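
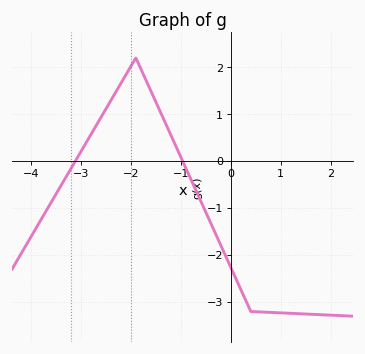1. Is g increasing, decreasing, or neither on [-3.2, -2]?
increasing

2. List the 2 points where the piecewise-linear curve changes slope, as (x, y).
(-1.9, 2.2); (0.4, -3.2)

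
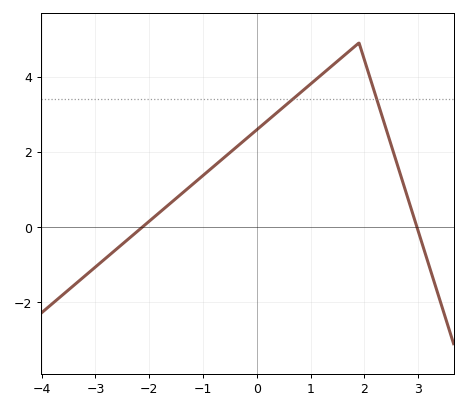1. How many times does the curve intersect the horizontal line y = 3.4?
2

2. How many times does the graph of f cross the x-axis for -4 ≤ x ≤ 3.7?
2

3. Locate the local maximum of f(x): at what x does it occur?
1.8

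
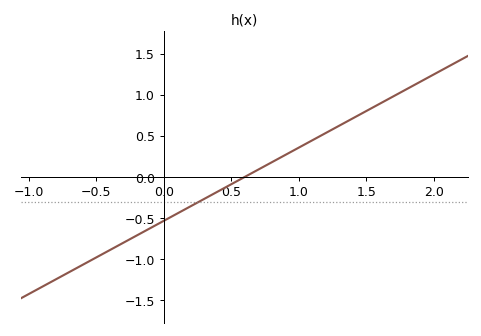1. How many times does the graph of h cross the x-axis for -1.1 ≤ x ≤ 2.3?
1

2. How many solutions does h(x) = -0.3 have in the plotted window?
1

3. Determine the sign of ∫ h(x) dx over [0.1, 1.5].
positive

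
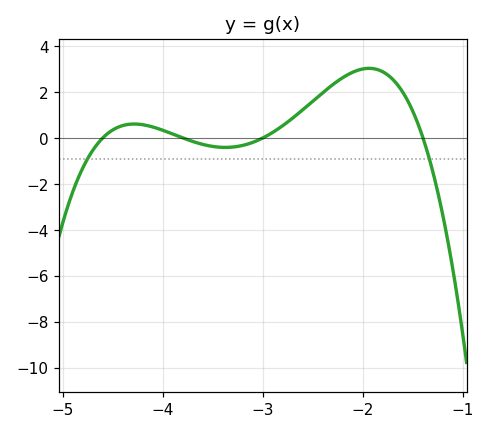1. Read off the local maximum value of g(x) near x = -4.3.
0.606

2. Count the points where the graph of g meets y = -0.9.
2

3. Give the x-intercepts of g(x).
-4.6, -3.8, -3, -1.4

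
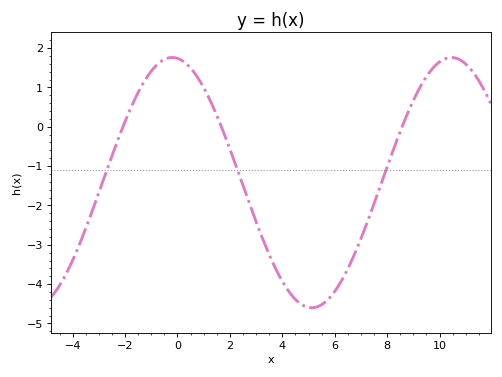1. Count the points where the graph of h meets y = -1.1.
3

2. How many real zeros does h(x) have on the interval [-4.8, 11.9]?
3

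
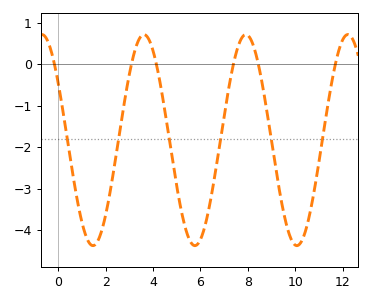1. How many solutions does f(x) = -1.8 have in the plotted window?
6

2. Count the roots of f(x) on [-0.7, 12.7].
6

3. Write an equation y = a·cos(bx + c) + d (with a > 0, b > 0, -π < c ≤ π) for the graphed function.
y = 2.55cos(1.5x + 1) - 1.83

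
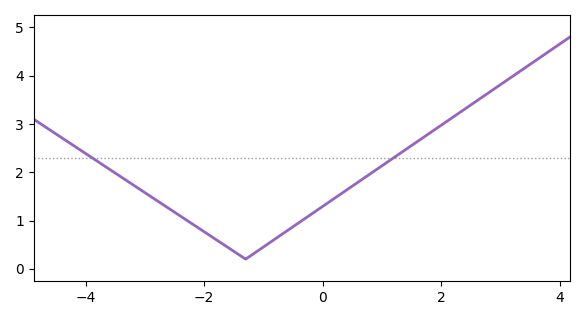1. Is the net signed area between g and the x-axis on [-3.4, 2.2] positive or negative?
positive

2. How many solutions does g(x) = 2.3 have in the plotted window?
2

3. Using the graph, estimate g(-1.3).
0.2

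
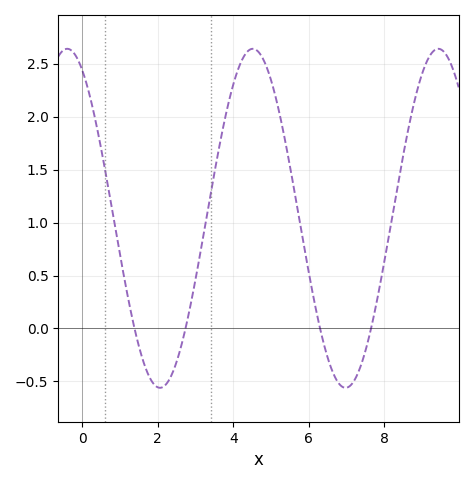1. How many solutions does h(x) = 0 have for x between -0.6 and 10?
4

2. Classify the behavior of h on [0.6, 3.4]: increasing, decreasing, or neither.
neither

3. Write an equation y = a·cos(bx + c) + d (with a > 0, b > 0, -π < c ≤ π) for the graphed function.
y = 1.6cos(1.3x + 0.5) + 1.04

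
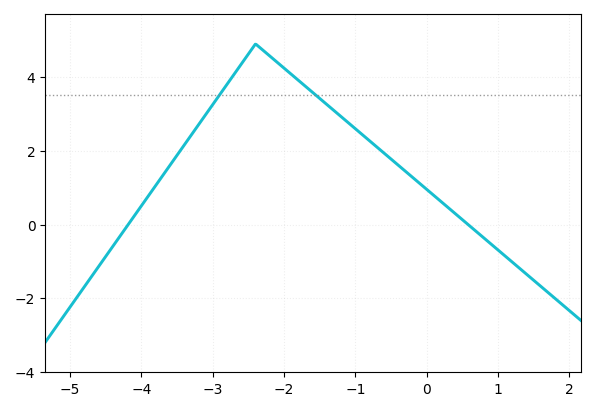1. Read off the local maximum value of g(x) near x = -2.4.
4.8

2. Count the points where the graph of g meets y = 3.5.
2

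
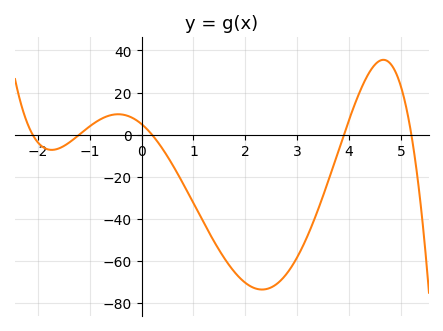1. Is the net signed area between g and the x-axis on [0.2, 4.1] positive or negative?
negative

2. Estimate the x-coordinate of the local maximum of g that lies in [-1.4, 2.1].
-0.453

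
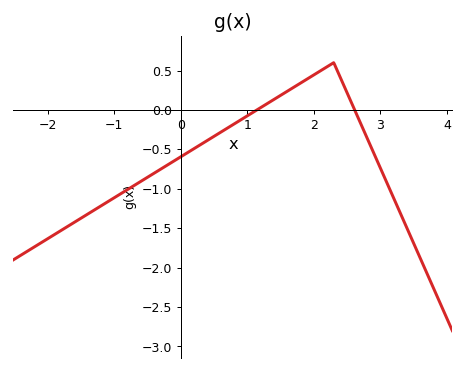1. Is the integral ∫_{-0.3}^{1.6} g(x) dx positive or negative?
negative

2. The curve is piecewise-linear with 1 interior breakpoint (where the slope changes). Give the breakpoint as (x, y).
(2.3, 0.6)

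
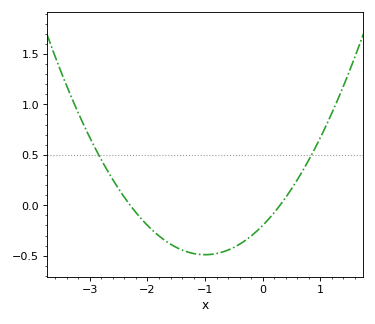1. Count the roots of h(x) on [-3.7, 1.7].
2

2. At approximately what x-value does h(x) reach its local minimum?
-1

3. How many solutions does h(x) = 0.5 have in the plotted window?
2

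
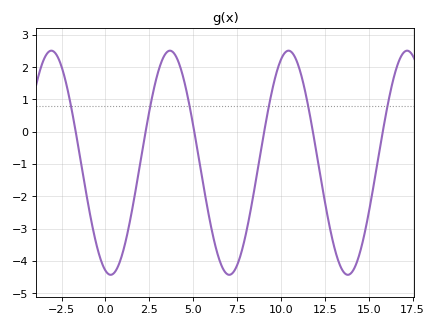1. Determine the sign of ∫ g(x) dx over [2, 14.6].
negative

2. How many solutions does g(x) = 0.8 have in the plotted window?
6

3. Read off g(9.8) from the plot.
1.92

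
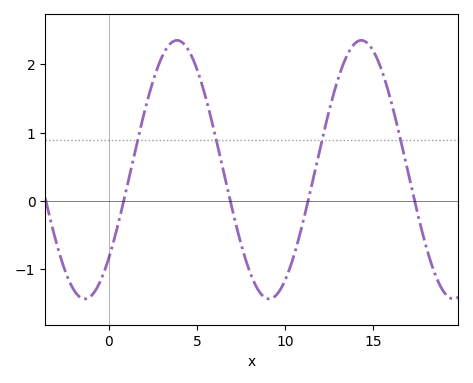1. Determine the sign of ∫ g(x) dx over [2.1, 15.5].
positive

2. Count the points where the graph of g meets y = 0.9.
4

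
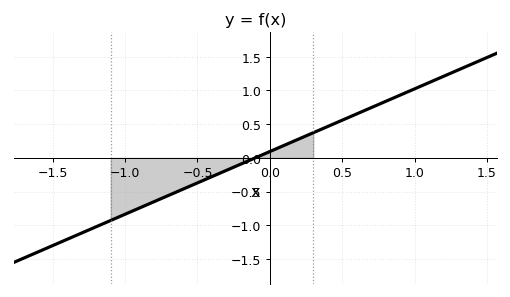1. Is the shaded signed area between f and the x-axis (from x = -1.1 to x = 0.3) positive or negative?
negative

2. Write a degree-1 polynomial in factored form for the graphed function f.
y = 0.93(x + 0.1)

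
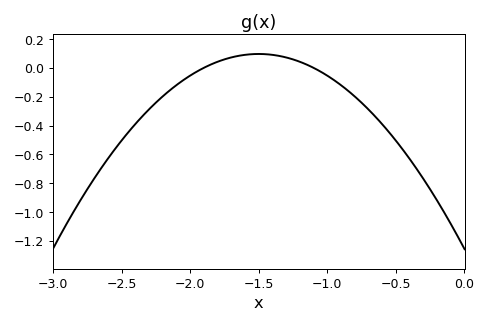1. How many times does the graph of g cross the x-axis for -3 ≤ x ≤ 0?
2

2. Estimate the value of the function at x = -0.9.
-0.12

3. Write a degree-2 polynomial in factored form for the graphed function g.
y = -0.6(x + 1.9)(x + 1.1)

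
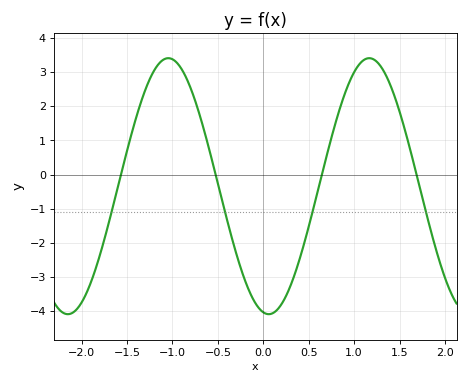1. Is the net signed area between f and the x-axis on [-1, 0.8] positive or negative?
negative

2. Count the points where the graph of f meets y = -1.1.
4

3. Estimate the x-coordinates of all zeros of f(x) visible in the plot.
-1.6, -0.5, 0.6, 1.7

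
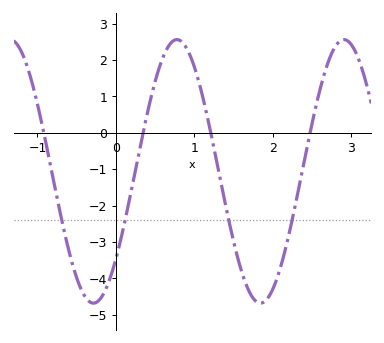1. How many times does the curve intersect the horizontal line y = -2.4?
4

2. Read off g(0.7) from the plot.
2.5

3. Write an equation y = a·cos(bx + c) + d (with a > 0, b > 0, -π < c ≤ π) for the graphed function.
y = 3.62cos(3x - 2.3) - 1.06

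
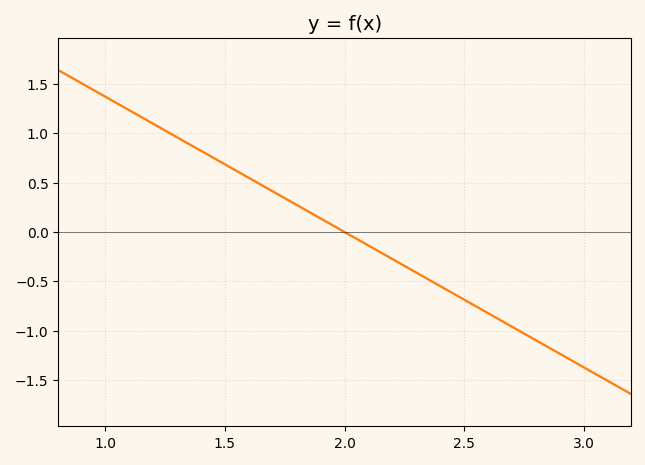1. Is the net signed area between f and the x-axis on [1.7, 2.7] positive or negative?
negative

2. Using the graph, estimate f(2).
0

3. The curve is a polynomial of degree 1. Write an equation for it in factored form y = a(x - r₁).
y = -1.37(x - 2)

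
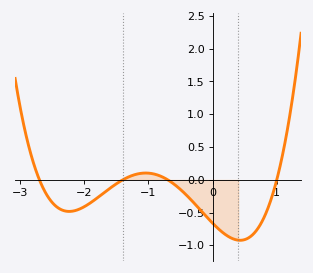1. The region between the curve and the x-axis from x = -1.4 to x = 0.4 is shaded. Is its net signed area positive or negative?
negative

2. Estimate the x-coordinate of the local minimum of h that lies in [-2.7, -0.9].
-2.2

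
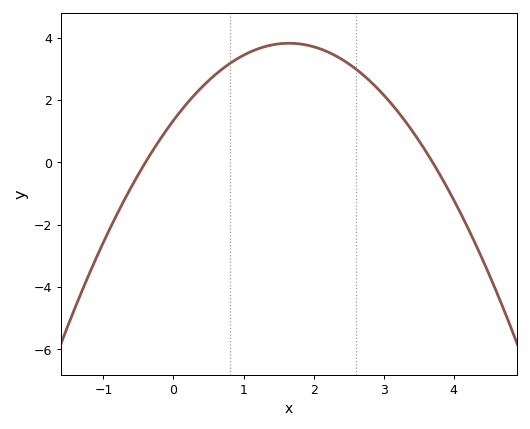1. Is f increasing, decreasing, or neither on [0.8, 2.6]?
neither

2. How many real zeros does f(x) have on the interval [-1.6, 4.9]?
2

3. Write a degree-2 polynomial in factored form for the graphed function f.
y = -0.91(x + 0.4)(x - 3.7)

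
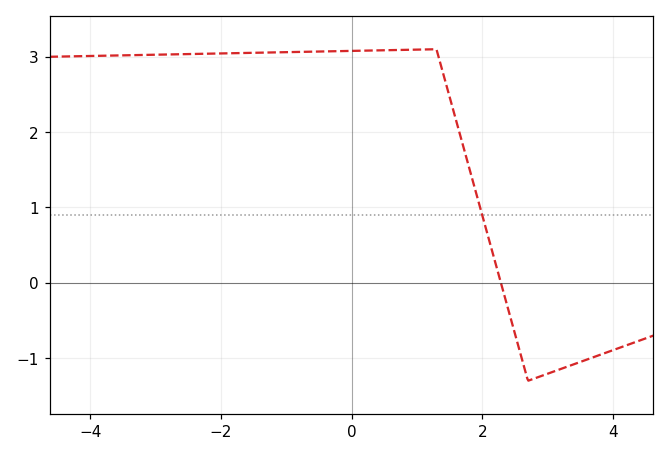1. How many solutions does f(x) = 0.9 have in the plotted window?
1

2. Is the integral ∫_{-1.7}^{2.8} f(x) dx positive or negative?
positive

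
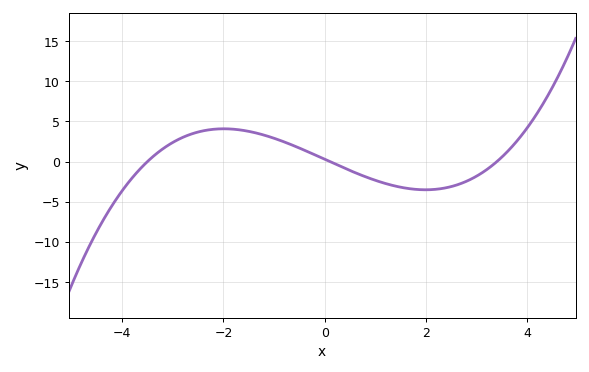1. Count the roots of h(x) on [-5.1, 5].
3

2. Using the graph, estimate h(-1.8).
4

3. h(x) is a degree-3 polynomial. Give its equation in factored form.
y = 0.24(x + 3.5)(x - 0.1)(x - 3.4)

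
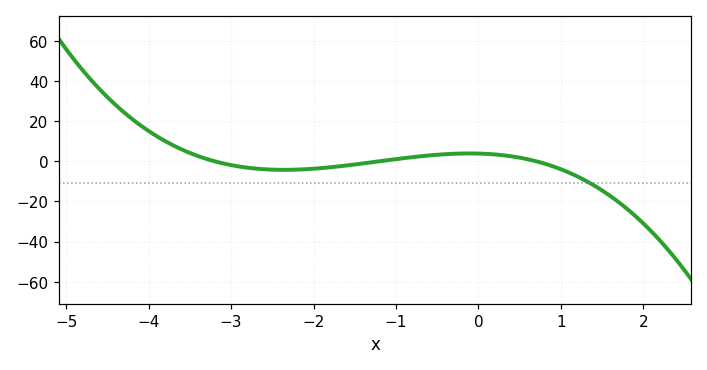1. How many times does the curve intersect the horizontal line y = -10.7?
1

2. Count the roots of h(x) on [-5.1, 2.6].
3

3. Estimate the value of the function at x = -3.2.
0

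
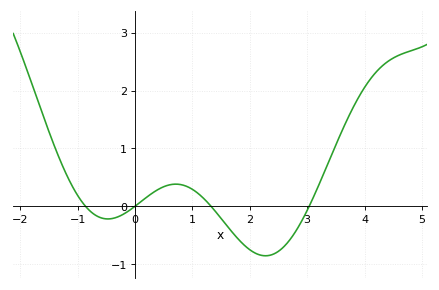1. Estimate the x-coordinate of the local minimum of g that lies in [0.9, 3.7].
2.3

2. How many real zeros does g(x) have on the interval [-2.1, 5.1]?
4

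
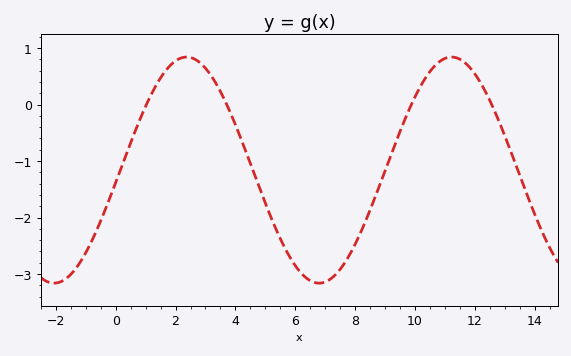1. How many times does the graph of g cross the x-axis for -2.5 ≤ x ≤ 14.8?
4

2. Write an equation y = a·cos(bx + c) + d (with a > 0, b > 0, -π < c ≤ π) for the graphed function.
y = 2cos(0.71x - 1.7) - 1.16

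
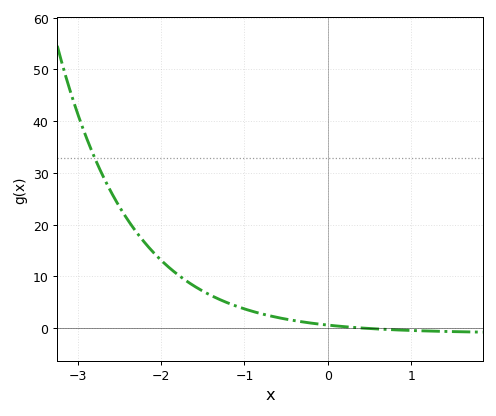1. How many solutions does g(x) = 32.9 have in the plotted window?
1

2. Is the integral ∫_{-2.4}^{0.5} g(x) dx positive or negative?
positive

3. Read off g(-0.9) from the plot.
3.25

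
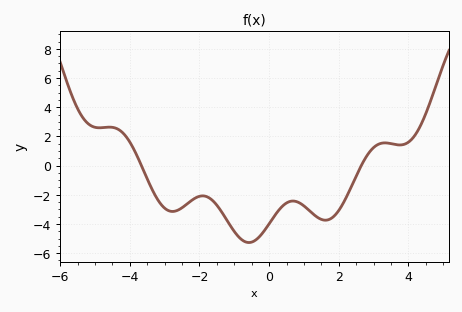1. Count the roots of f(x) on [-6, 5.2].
2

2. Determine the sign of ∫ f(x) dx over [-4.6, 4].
negative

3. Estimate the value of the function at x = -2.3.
-2.6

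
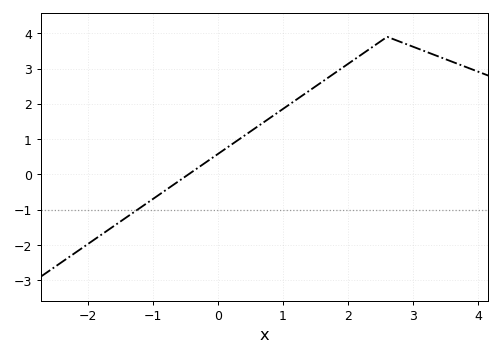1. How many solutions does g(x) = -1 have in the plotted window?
1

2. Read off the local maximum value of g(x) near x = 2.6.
3.9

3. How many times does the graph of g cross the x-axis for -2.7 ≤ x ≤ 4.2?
1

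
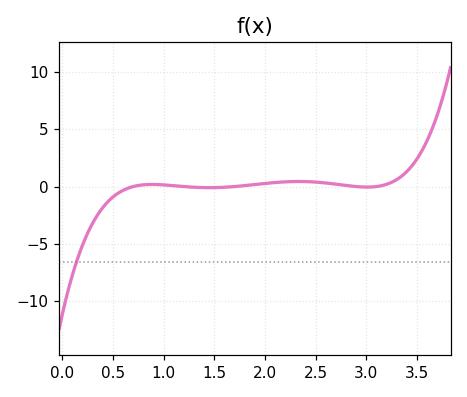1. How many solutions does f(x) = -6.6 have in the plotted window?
1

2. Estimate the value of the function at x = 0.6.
-0.5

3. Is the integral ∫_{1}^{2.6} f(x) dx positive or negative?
positive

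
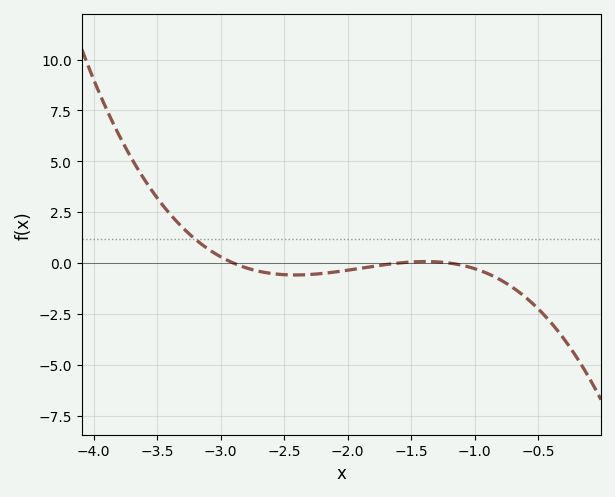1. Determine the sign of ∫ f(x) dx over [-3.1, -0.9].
negative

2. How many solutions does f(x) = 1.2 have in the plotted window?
1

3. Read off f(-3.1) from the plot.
0.6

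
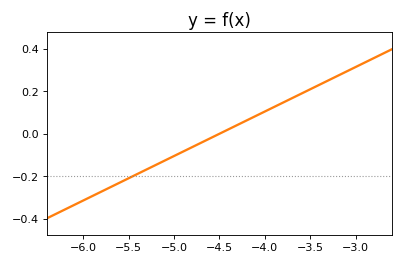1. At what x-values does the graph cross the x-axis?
-4.5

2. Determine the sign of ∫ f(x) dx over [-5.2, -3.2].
positive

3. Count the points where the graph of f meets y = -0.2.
1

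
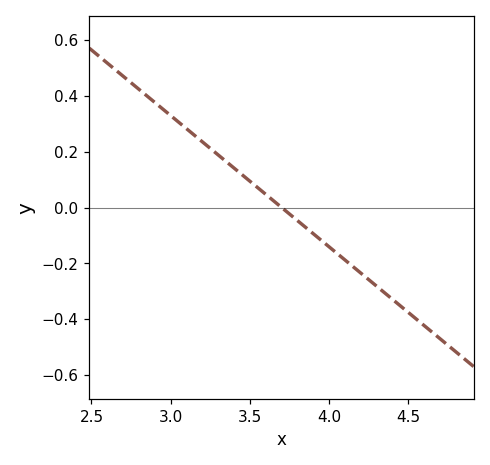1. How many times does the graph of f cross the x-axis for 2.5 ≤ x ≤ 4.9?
1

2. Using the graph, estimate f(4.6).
-0.423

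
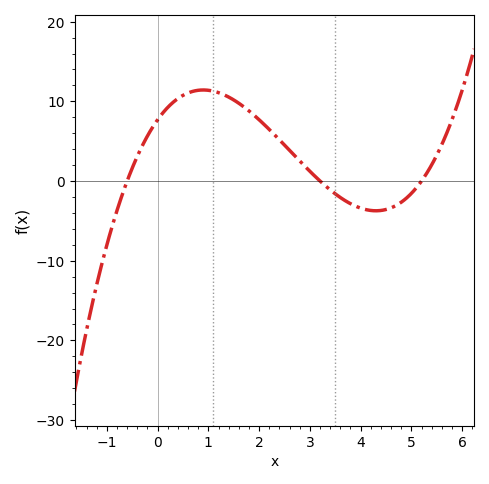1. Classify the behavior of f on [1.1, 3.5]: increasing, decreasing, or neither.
decreasing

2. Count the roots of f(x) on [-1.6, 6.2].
3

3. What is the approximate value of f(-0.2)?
6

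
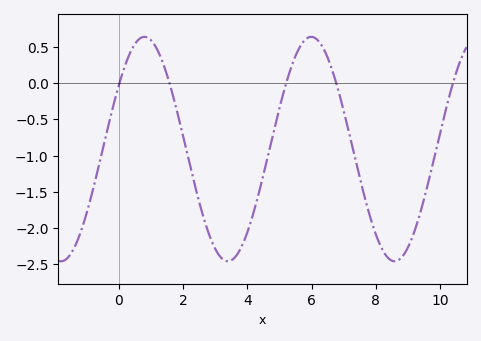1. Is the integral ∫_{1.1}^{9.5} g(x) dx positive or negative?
negative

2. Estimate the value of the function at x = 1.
0.6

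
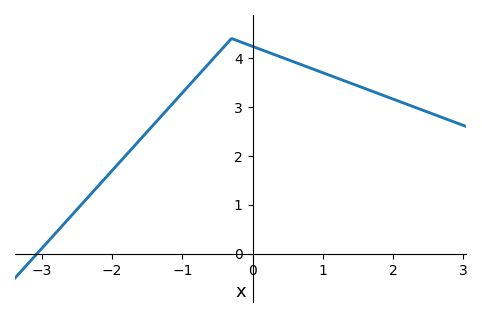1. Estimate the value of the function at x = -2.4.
1.06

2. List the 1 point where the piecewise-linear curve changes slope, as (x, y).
(-0.3, 4.4)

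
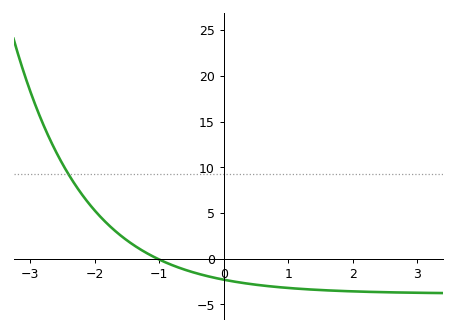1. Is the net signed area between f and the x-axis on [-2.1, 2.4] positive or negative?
negative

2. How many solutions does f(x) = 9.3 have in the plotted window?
1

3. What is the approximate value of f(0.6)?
-3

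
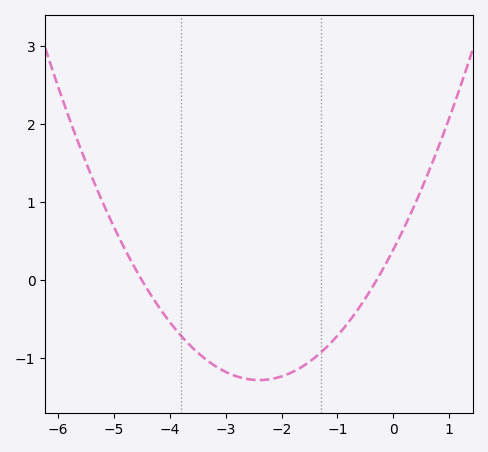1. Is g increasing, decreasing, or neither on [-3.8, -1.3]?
neither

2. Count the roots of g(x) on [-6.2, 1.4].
2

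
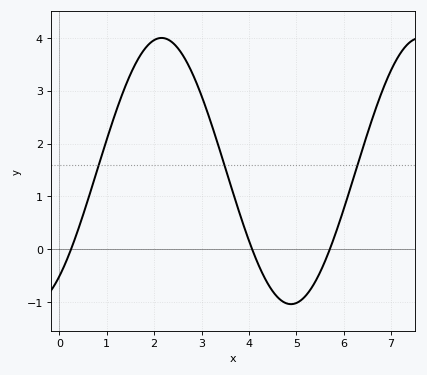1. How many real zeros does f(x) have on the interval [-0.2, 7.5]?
3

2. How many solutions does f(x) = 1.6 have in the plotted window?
3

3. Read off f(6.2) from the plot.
1.32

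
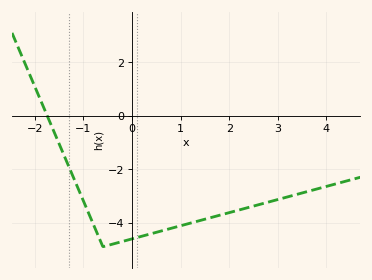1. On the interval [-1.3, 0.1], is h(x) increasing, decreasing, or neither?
neither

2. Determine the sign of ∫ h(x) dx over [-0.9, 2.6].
negative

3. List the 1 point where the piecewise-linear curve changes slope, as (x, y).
(-0.6, -4.9)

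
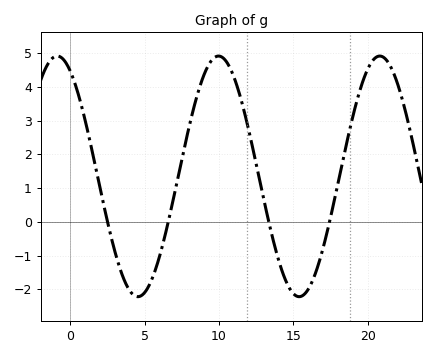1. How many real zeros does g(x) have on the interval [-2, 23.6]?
4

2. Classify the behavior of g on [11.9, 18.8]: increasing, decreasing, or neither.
neither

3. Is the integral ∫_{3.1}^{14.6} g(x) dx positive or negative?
positive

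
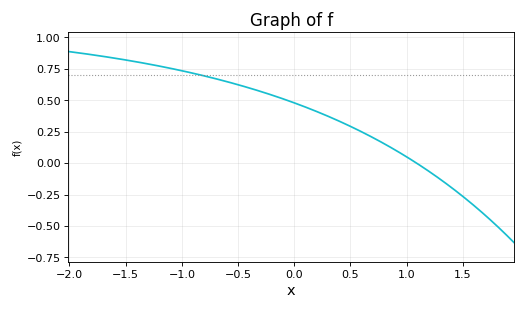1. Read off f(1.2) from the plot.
-0.066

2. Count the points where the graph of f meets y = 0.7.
1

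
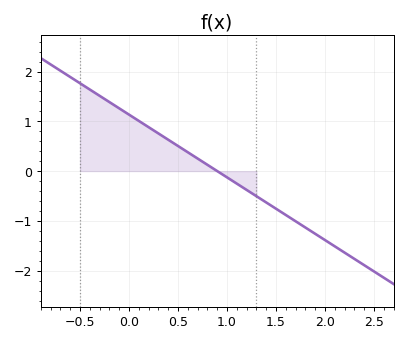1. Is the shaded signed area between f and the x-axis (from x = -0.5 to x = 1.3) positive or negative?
positive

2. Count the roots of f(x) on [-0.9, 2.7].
1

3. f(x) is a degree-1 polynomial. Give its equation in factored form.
y = -1.26(x - 0.9)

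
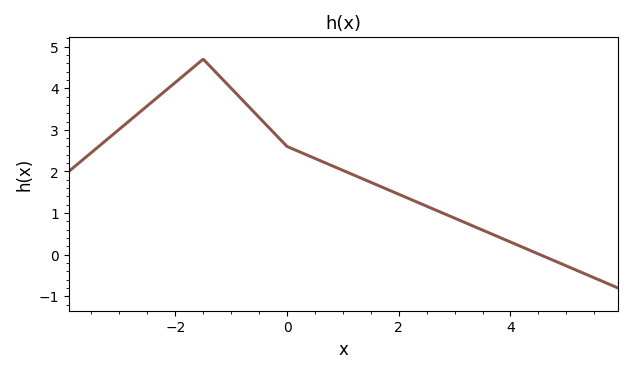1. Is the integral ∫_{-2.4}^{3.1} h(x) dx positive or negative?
positive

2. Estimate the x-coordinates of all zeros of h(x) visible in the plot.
4.6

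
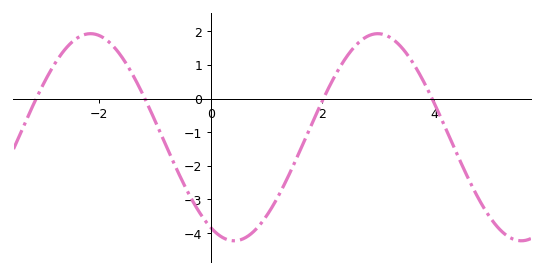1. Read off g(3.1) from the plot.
1.9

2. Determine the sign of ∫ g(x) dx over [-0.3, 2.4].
negative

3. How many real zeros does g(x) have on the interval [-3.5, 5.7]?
4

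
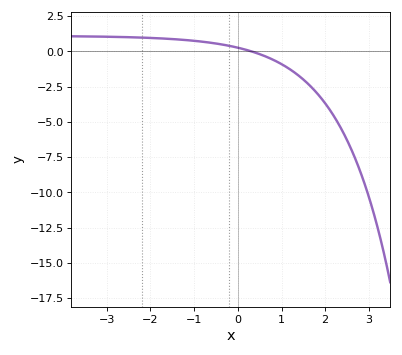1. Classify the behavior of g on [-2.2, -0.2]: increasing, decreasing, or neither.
decreasing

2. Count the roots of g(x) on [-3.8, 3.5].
1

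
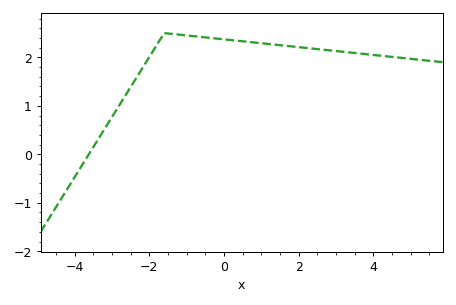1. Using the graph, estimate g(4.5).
2.01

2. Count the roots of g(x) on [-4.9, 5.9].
1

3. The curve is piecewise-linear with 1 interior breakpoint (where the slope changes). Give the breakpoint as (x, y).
(-1.6, 2.5)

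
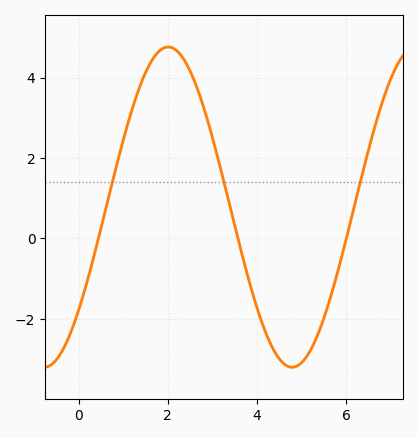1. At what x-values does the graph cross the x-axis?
0.445, 3.57, 6.01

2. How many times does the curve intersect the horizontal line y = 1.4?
3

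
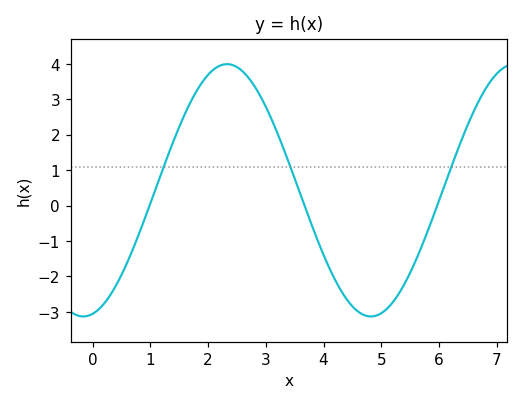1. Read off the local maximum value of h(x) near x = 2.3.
3.99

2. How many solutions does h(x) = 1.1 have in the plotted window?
3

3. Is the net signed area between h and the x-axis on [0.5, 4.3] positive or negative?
positive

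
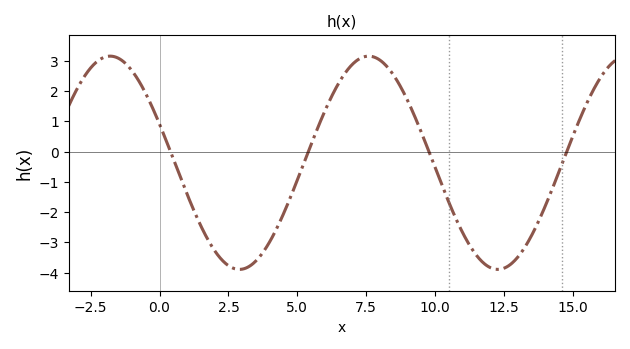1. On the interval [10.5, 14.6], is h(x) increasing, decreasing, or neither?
neither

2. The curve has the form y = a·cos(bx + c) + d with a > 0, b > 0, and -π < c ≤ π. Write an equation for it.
y = 3.52cos(0.67x + 1.2) - 0.37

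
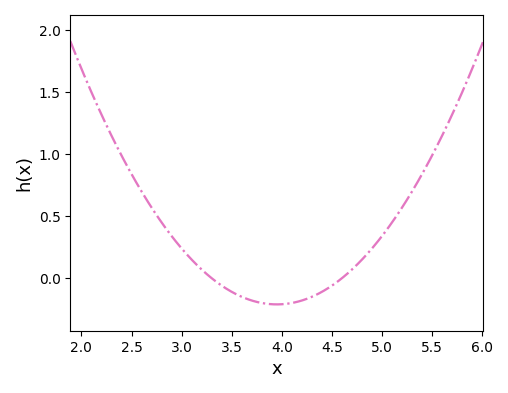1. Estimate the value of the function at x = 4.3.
-0.15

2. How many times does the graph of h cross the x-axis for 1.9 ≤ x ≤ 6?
2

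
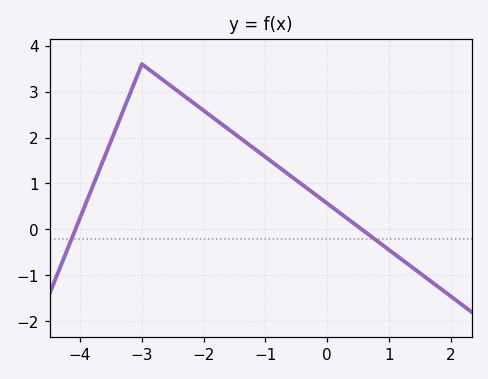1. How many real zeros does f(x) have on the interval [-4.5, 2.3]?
2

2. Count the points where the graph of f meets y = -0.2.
2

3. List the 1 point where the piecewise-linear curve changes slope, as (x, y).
(-3, 3.6)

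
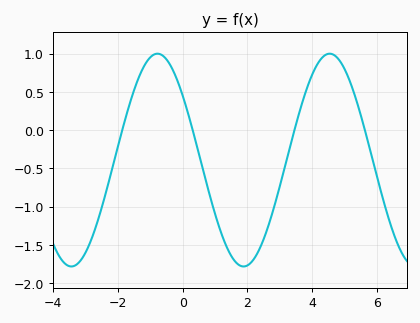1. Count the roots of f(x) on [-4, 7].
4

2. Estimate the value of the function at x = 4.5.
1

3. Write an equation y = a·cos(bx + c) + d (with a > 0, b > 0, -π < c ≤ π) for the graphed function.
y = 1.39cos(1.2x + 0.92) - 0.39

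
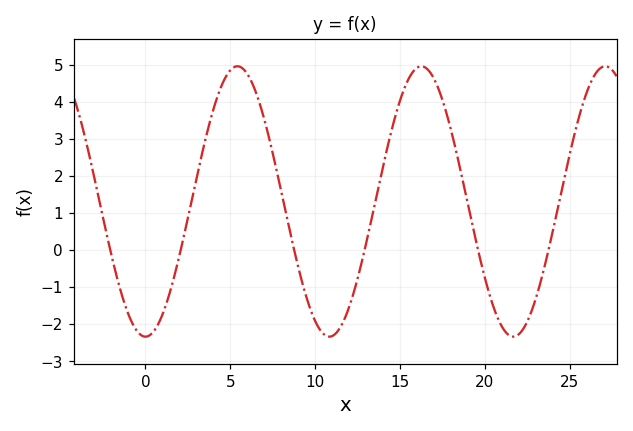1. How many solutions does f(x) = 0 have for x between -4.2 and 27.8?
6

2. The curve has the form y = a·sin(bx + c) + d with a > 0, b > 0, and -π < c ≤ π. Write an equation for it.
y = 3.65sin(0.58x - 1.57) + 1.31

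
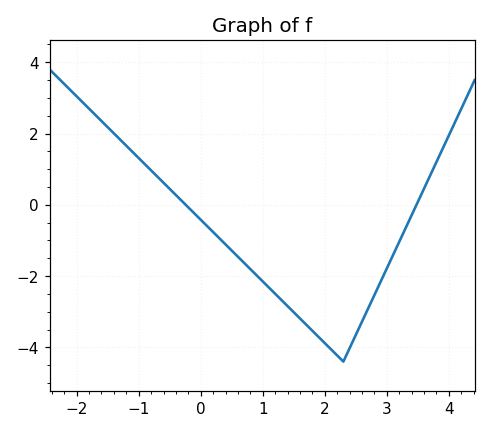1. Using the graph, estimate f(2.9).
-2.2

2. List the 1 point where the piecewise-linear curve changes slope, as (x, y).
(2.3, -4.4)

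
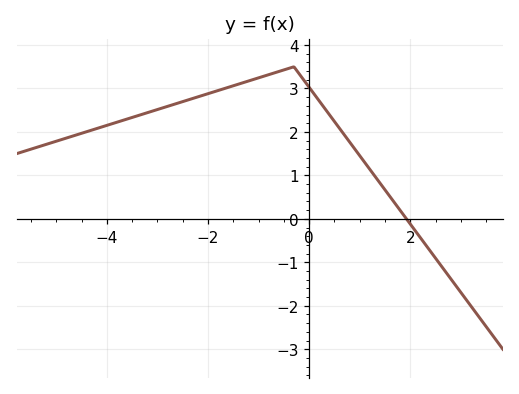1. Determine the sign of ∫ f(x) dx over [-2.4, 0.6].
positive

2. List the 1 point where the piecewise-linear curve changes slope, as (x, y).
(-0.3, 3.5)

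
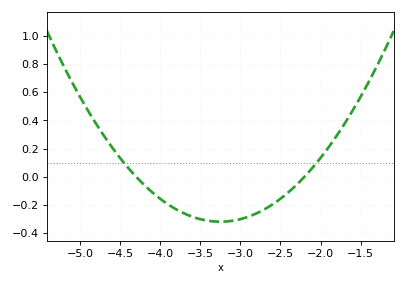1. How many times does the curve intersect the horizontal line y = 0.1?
2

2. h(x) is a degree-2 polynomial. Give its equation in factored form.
y = 0.29(x + 4.3)(x + 2.2)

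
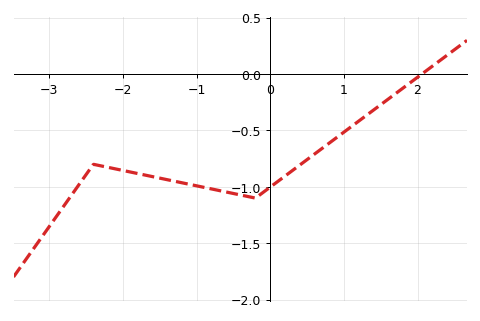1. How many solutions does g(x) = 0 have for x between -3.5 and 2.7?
1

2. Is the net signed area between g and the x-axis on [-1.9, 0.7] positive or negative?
negative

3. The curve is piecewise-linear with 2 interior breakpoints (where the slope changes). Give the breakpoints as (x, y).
(-2.4, -0.8); (-0.2, -1.1)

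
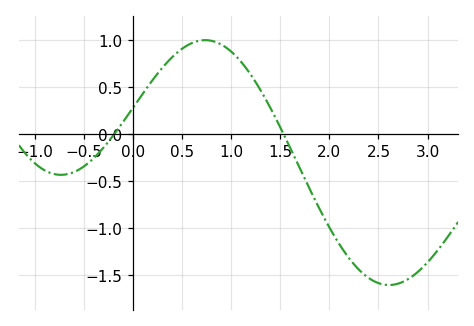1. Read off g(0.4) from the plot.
0.816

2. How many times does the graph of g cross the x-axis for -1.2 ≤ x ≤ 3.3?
2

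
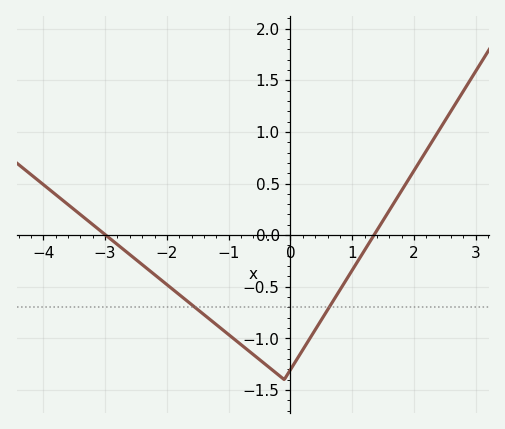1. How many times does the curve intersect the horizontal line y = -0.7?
2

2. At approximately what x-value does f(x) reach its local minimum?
-0.099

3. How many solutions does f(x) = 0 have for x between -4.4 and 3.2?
2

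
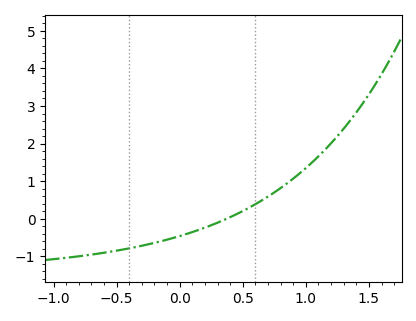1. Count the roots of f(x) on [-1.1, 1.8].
1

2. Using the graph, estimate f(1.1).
1.7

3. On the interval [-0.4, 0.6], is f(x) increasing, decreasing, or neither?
increasing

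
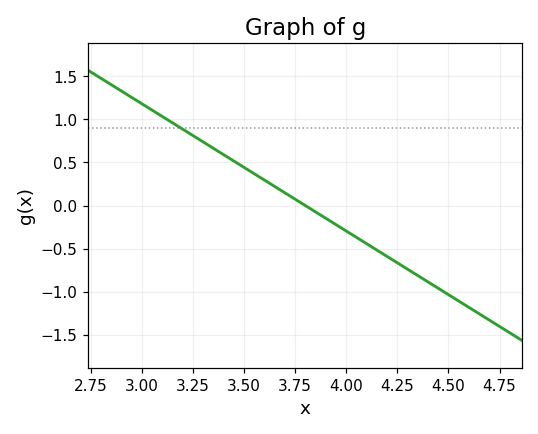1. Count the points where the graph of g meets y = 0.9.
1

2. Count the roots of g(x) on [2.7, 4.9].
1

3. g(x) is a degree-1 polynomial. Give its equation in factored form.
y = -1.48(x - 3.8)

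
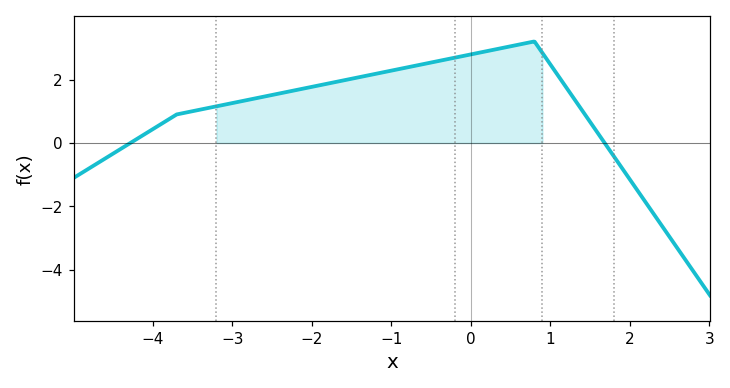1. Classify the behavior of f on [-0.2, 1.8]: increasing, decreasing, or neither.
neither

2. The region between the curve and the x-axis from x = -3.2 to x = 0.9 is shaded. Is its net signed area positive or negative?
positive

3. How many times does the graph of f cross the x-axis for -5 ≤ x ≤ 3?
2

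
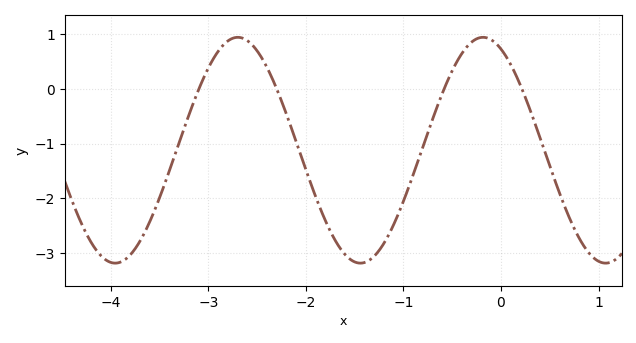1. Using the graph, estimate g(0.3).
-0.4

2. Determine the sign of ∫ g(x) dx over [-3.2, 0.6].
negative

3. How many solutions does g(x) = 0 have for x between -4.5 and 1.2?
4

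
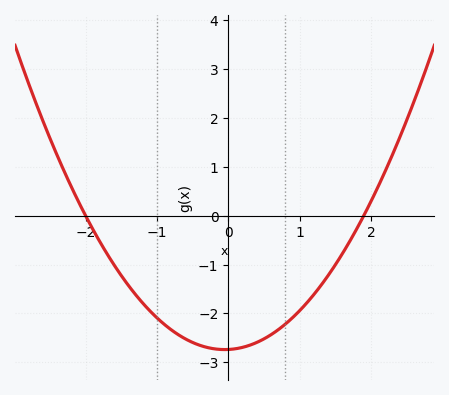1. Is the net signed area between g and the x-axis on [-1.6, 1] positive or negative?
negative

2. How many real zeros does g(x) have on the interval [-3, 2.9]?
2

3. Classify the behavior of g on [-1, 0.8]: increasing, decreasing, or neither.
neither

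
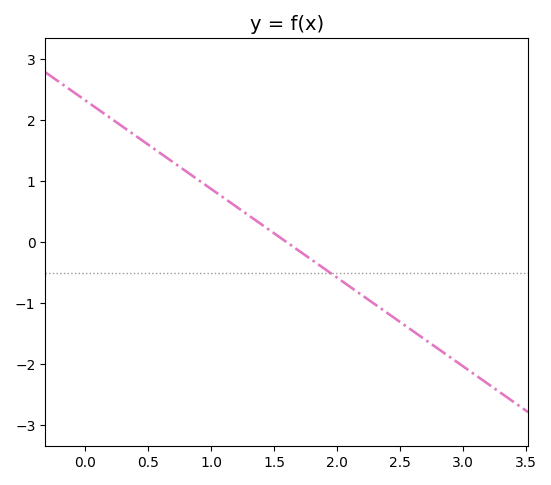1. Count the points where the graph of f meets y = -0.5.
1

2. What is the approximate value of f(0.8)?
1.16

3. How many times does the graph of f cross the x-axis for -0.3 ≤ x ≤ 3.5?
1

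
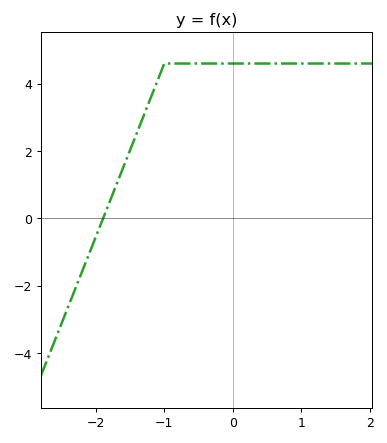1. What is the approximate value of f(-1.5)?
2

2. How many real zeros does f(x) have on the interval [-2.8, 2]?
1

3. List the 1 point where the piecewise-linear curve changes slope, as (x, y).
(-1, 4.6)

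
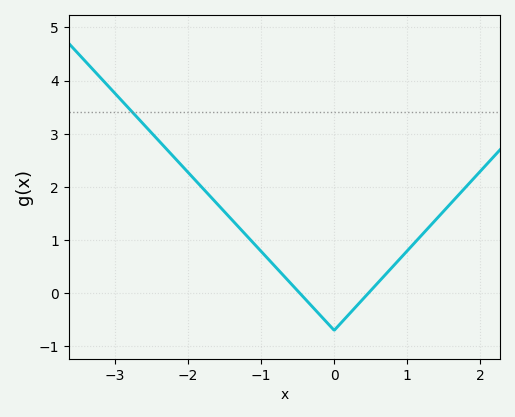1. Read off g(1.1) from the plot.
0.946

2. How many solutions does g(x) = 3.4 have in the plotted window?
1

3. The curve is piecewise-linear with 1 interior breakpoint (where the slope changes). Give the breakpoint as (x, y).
(0, -0.7)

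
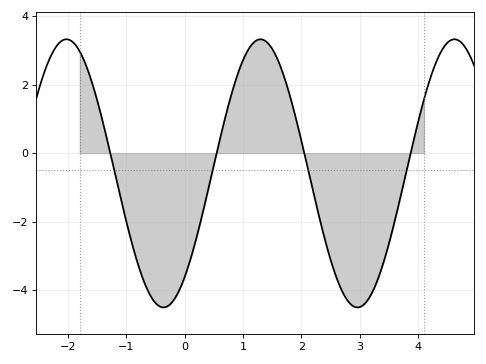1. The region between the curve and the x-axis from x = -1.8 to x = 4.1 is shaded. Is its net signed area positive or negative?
negative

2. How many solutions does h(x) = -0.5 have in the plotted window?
4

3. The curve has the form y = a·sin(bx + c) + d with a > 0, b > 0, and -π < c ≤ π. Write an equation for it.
y = 3.91sin(1.9x - 0.88) - 0.59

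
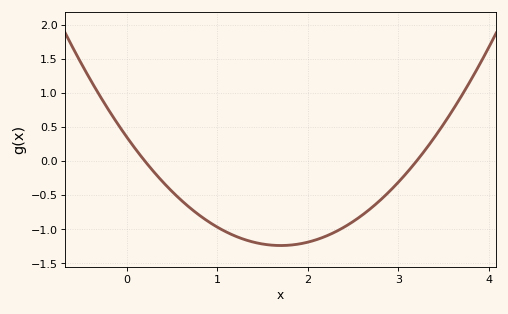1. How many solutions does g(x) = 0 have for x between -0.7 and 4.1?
2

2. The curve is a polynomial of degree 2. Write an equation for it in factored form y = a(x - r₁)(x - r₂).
y = 0.55(x - 0.2)(x - 3.2)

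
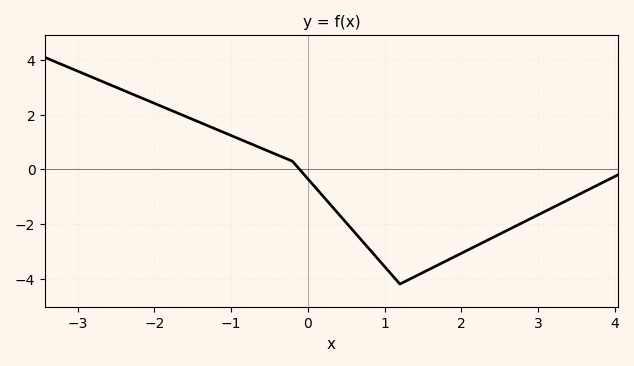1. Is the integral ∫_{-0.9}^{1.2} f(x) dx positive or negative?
negative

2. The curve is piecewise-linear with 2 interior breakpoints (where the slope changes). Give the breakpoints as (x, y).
(-0.2, 0.3); (1.2, -4.2)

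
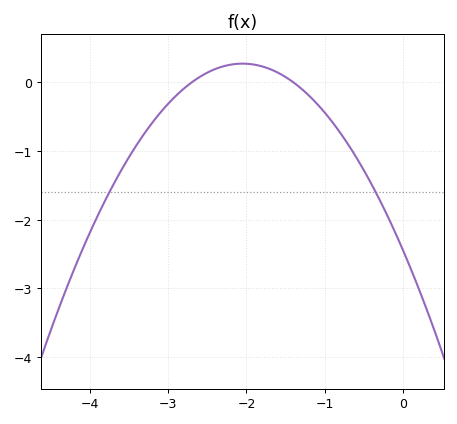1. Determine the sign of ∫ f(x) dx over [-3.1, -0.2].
negative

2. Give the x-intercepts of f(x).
-2.7, -1.4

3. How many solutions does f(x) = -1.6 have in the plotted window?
2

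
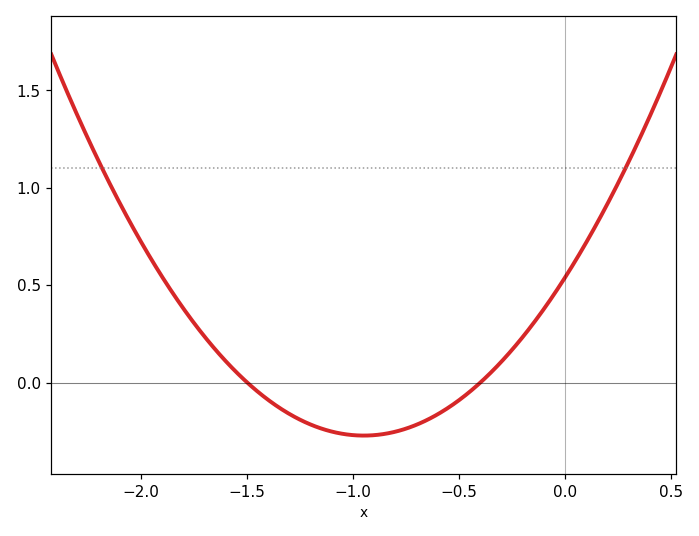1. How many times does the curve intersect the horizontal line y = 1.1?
2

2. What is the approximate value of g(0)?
0.54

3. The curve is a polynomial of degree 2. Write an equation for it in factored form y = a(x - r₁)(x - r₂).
y = 0.9(x + 1.5)(x + 0.4)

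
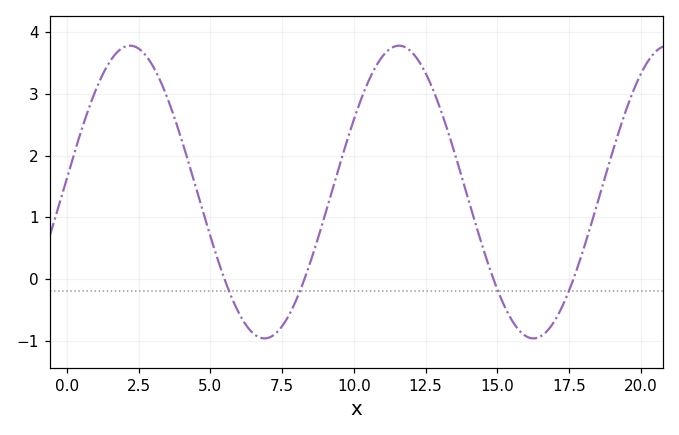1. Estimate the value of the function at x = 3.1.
3.4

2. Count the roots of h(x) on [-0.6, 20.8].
4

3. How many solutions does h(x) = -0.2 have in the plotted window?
4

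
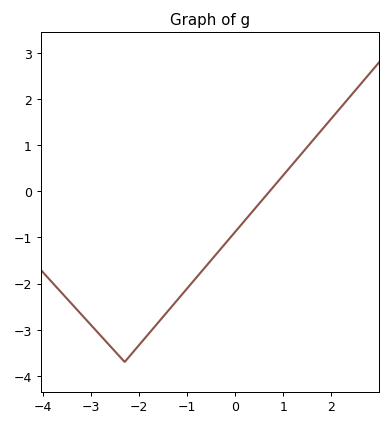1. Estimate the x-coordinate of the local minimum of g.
-2.3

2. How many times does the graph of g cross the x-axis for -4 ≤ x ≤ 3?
1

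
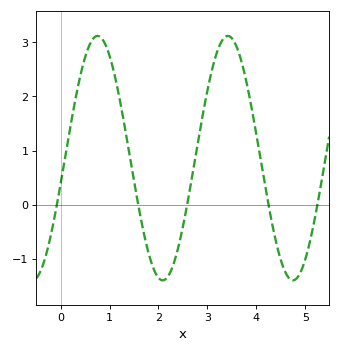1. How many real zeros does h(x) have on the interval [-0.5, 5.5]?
5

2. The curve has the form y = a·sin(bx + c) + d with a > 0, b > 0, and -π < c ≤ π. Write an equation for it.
y = 2.26sin(2.4x - 0.21) + 0.86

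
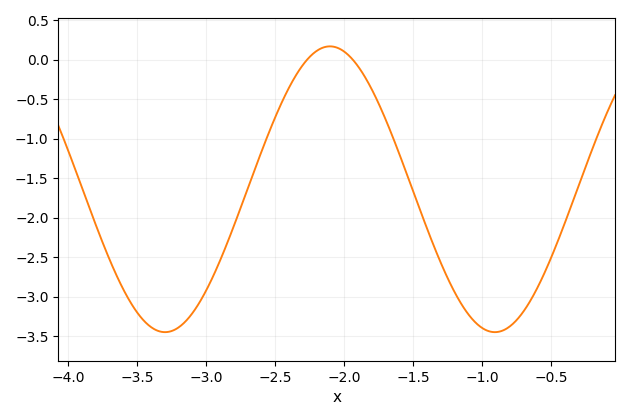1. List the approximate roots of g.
-2.27, -1.94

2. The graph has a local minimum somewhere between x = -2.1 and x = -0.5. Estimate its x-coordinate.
-0.91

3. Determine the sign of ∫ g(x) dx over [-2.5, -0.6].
negative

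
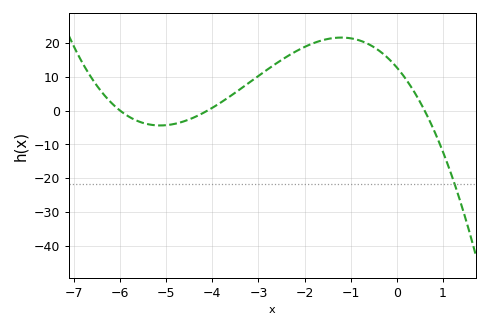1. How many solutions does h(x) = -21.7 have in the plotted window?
1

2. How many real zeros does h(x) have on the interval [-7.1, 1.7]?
3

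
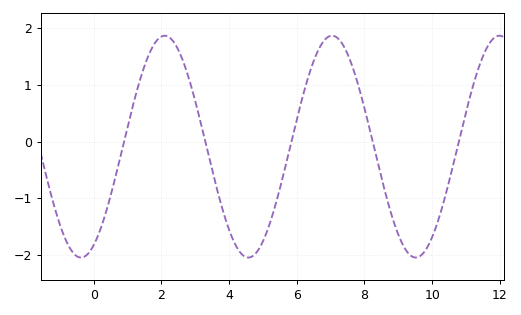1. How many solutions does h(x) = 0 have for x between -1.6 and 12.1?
5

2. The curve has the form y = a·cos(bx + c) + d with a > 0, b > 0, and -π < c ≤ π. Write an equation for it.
y = 1.96cos(1.27x - 2.66) - 0.09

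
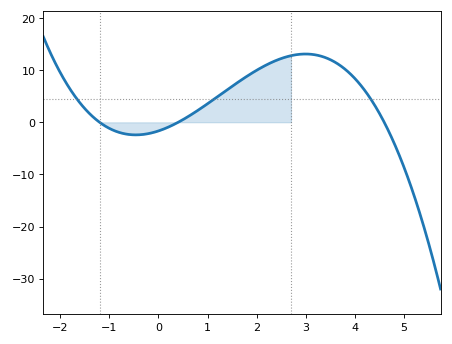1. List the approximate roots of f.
-1.2, 0.4, 4.6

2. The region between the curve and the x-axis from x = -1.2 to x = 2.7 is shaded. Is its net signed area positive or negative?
positive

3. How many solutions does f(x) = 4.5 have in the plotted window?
3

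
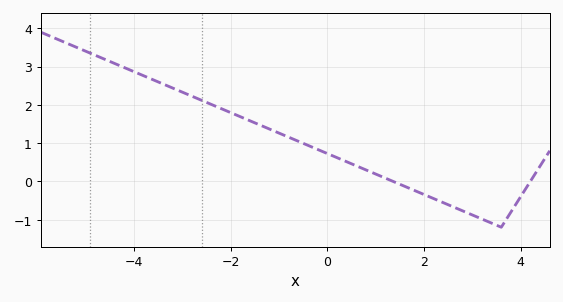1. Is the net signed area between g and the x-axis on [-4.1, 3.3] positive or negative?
positive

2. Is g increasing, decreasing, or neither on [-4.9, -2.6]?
decreasing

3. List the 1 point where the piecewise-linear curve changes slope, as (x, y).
(3.6, -1.2)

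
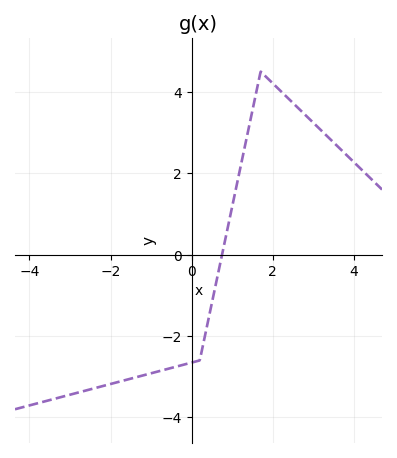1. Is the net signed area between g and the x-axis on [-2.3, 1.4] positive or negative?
negative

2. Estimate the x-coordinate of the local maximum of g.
1.8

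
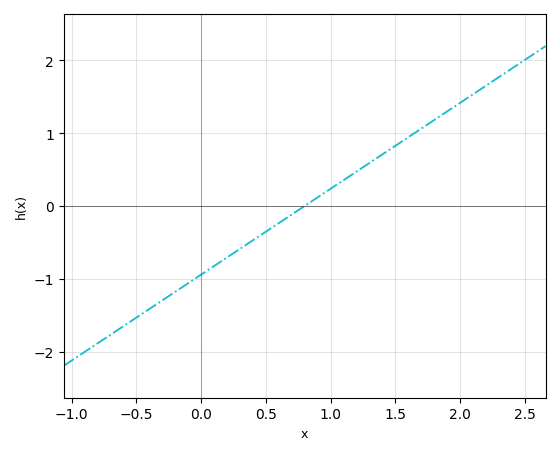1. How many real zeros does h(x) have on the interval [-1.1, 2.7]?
1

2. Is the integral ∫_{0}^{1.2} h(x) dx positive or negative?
negative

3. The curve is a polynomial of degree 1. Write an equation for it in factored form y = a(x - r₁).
y = 1.18(x - 0.8)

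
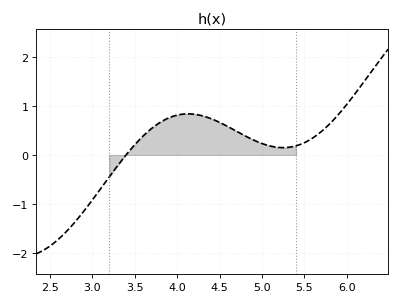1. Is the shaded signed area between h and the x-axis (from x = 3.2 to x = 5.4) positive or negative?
positive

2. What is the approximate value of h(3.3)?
-0.22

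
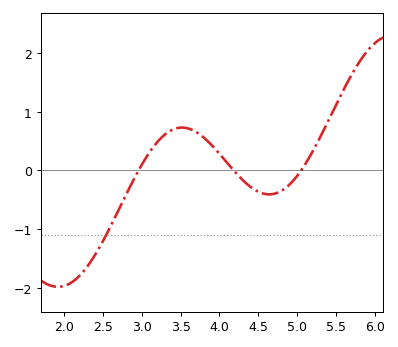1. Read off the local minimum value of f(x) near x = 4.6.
-0.407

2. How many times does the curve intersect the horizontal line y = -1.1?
1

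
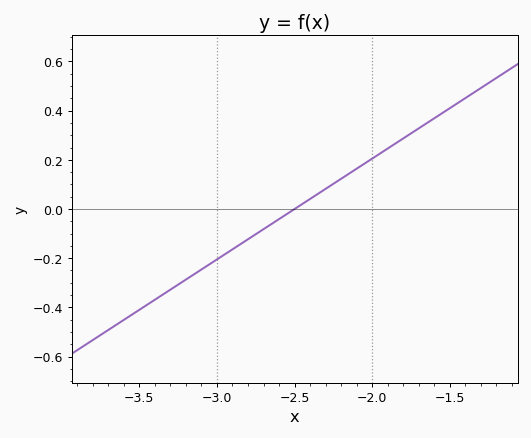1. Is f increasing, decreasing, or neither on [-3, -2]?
increasing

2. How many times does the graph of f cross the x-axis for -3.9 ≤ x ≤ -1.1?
1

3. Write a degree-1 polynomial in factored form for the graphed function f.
y = 0.41(x + 2.5)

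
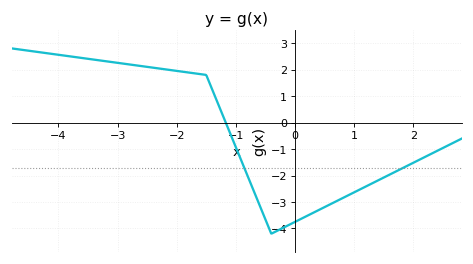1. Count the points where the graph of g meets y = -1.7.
2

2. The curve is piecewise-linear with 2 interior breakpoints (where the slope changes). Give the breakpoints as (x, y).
(-1.5, 1.8); (-0.4, -4.2)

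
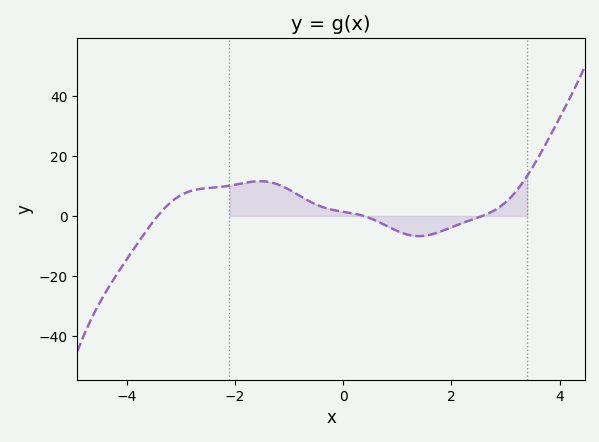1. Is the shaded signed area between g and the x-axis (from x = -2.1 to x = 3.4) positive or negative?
positive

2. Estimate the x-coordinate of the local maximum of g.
-1.53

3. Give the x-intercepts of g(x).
-3.43, 0.379, 2.57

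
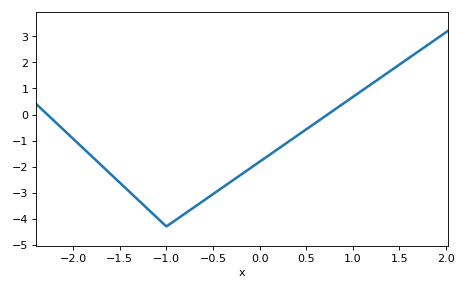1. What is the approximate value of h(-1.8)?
-1.6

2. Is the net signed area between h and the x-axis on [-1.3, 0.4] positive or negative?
negative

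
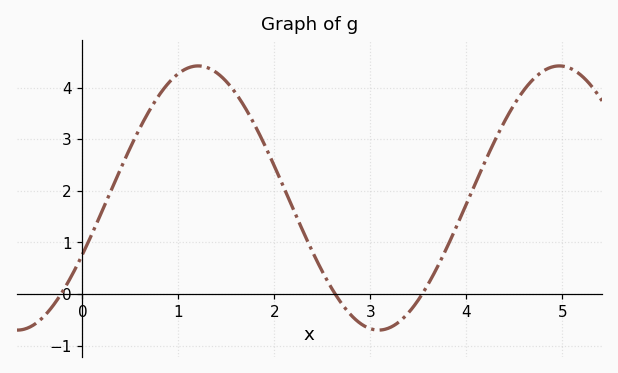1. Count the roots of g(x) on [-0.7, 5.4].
3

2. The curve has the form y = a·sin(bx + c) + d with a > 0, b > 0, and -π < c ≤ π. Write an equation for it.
y = 2.56sin(1.67x - 0.442) + 1.86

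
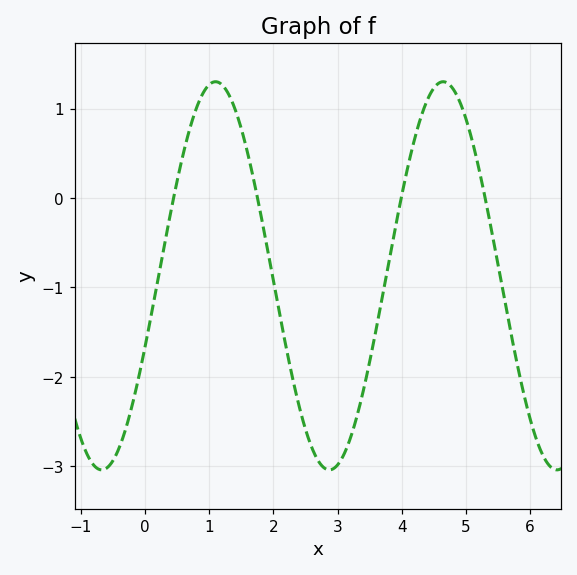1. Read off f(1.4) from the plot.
1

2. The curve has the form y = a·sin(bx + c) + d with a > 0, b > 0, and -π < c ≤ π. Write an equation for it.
y = 2.17sin(1.8x - 0.37) - 0.87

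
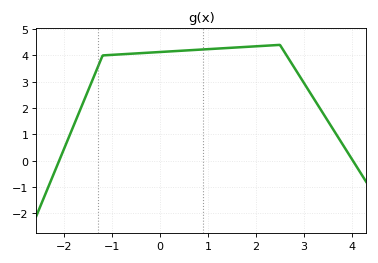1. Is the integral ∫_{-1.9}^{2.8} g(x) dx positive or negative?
positive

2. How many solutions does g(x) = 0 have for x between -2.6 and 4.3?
2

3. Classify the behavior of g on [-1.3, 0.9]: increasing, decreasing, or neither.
increasing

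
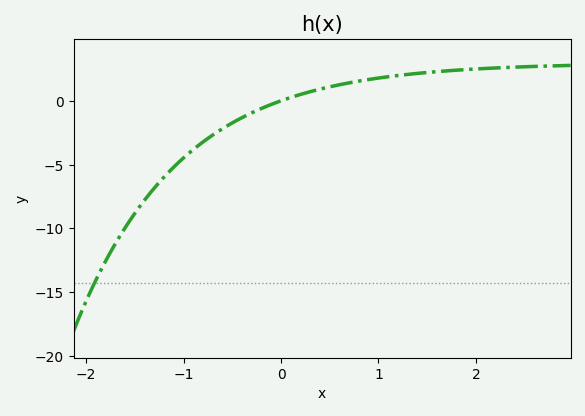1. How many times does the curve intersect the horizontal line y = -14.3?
1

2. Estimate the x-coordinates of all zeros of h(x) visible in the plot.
0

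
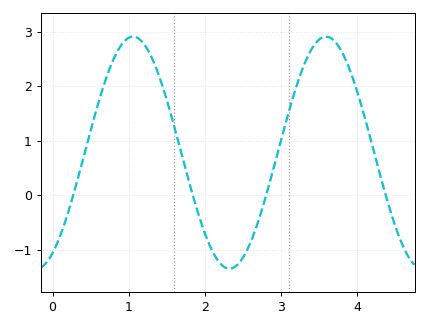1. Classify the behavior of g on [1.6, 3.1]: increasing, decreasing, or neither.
neither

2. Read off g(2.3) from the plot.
-1.3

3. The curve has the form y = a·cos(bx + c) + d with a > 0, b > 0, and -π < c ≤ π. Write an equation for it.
y = 2.13cos(2.5x - 2.6) + 0.78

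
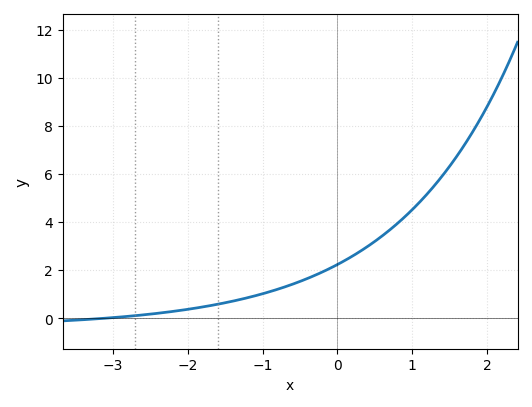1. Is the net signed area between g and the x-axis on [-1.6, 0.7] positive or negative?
positive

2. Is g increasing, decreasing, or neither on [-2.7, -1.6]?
increasing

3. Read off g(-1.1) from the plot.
1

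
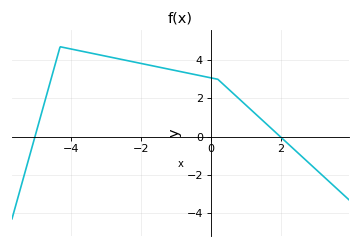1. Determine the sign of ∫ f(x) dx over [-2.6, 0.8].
positive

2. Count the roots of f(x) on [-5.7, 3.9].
2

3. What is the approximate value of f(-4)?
4.6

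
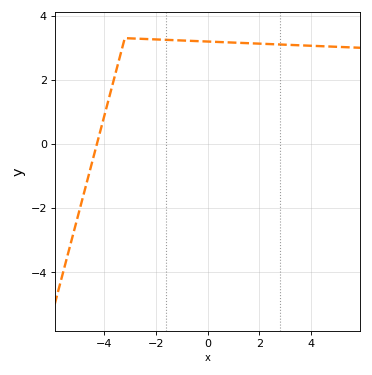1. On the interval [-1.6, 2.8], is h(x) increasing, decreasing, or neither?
decreasing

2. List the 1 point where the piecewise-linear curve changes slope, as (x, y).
(-3.2, 3.3)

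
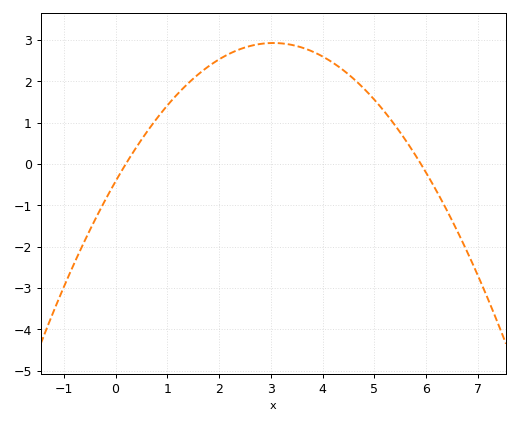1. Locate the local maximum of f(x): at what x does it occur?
3.05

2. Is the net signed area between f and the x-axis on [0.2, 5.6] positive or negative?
positive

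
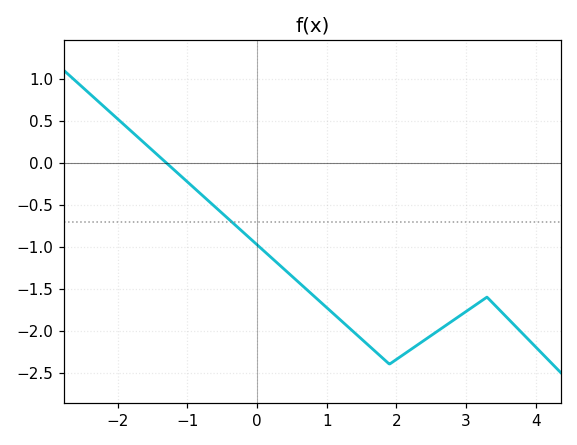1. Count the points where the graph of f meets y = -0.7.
1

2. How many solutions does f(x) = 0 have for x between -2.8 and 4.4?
1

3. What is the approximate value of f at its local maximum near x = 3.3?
-1.6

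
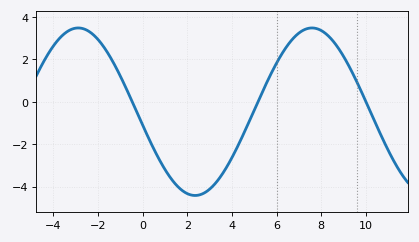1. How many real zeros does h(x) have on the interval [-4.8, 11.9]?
3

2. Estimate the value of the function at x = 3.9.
-2.83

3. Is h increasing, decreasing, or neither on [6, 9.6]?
neither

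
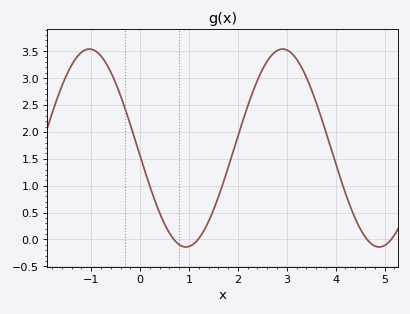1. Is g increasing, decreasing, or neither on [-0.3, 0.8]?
decreasing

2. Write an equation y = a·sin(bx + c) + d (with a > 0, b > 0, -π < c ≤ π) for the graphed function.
y = 1.84sin(1.59x - 3.06) + 1.7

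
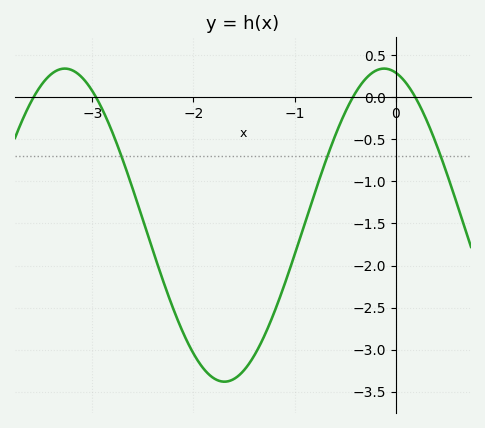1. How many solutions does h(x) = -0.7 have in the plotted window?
3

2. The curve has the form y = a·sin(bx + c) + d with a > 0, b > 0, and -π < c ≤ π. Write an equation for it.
y = 1.86sin(2x + 1.8) - 1.52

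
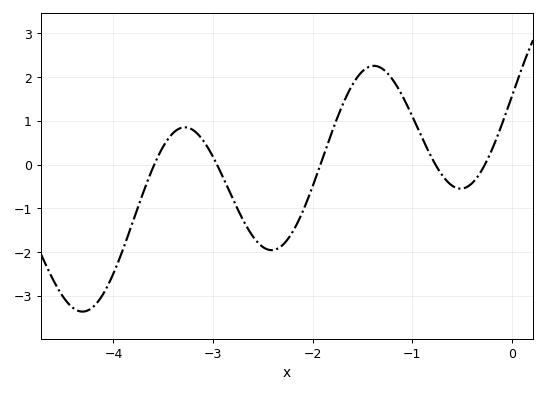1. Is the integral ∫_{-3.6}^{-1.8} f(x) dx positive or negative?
negative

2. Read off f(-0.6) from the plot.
-0.482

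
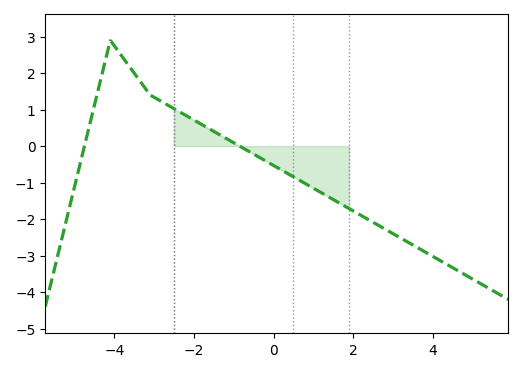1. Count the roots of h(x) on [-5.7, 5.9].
2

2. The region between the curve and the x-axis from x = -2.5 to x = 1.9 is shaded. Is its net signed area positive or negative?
negative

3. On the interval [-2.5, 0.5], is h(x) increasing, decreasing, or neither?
decreasing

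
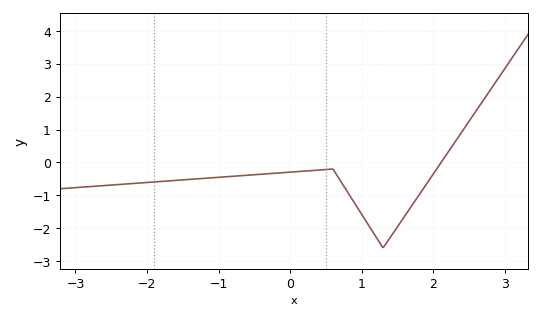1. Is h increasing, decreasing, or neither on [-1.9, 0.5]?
increasing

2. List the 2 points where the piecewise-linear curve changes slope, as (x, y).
(0.6, -0.2); (1.3, -2.6)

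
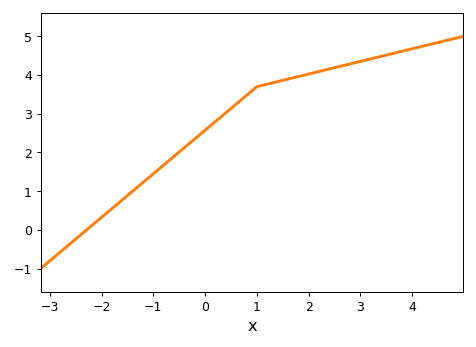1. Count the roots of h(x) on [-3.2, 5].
1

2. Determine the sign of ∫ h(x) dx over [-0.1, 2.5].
positive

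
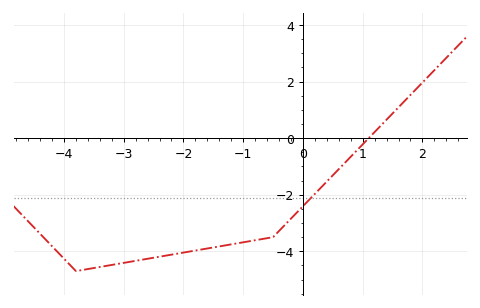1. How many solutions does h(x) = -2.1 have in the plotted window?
1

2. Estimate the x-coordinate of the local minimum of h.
-3.8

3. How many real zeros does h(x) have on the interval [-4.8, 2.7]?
1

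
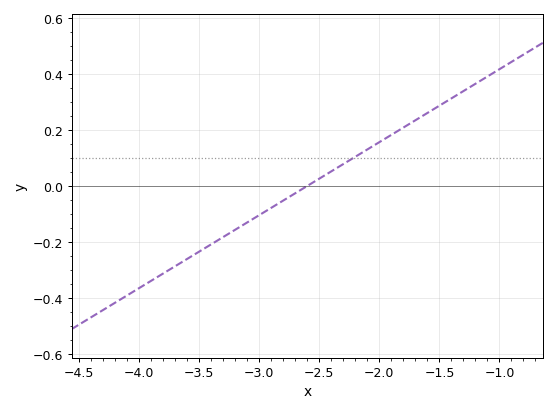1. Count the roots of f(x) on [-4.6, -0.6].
1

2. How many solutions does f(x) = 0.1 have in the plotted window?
1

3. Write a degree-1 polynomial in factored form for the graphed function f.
y = 0.26(x + 2.6)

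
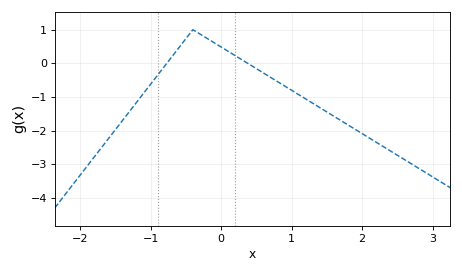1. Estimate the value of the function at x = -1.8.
-2.8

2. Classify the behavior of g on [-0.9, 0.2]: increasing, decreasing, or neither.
neither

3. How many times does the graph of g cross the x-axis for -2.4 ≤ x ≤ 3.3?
2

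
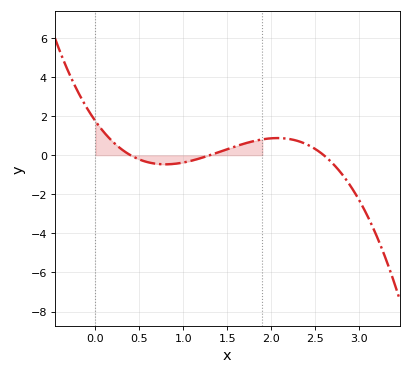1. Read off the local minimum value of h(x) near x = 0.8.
-0.4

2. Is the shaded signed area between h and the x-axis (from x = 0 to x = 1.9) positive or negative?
positive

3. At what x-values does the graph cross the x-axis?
0.4, 1.3, 2.6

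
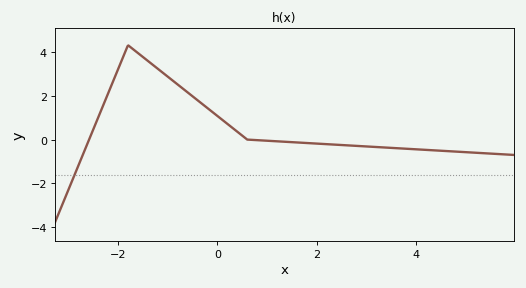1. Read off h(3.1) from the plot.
-0.325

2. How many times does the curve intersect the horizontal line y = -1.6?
1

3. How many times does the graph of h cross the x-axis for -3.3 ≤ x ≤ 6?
2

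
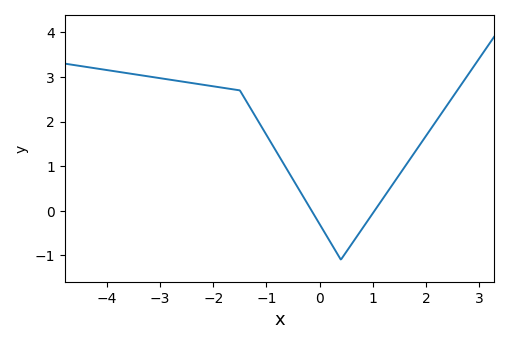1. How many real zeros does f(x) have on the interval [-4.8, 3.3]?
2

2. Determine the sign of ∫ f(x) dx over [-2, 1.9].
positive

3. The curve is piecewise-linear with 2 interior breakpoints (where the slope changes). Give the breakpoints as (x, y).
(-1.5, 2.7); (0.4, -1.1)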